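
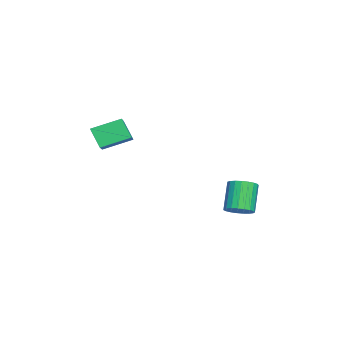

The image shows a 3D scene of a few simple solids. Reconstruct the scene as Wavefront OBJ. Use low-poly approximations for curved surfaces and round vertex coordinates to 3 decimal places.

v 2.493 -4.526 1.777
v 2.031 -5.088 2.843
v 2.049 -3.031 2.373
v 1.587 -3.593 3.439
v 3.853 -4.387 2.441
v 3.391 -4.949 3.507
v 3.409 -2.892 3.037
v 2.947 -3.454 4.103
v -1.689 1.894 -3.948
v -1.065 2.243 -3.524
v -2.148 2.315 -1.989
v -2.771 1.966 -2.412
v -1.229 2.519 -3.652
v -2.311 2.591 -2.117
v -1.471 2.687 -3.831
v -2.554 2.759 -2.296
v -1.751 2.717 -4.03
v -2.834 2.789 -2.495
v -2.021 2.606 -4.215
v -3.103 2.678 -2.68
v -2.233 2.371 -4.354
v -3.315 2.443 -2.818
v -2.351 2.054 -4.422
v -3.433 2.126 -2.887
v -2.354 1.71 -4.408
v -3.437 1.782 -2.873
v -2.242 1.397 -4.315
v -3.325 1.469 -2.78
v -2.035 1.17 -4.158
v -3.118 1.242 -2.623
v -1.768 1.068 -3.965
v -2.85 1.14 -2.429
v -1.487 1.109 -3.768
v -2.57 1.181 -2.233
v -1.241 1.286 -3.603
v -2.324 1.358 -2.068
v -1.072 1.568 -3.498
v -2.155 1.64 -1.962
v -1.01 1.906 -3.47
v -2.093 1.978 -1.934
f 2 4 1
f 5 2 1
f 1 4 3
f 3 5 1
f 2 8 4
f 6 2 5
f 6 8 2
f 4 8 3
f 7 5 3
f 3 8 7
f 7 6 5
f 8 6 7
f 10 9 13
f 10 13 11
f 11 13 14
f 11 14 12
f 13 9 15
f 13 15 14
f 14 15 16
f 14 16 12
f 15 9 17
f 15 17 16
f 16 17 18
f 16 18 12
f 17 9 19
f 17 19 18
f 18 19 20
f 18 20 12
f 19 9 21
f 19 21 20
f 20 21 22
f 20 22 12
f 21 9 23
f 21 23 22
f 22 23 24
f 22 24 12
f 23 9 25
f 23 25 24
f 24 25 26
f 24 26 12
f 25 9 27
f 25 27 26
f 26 27 28
f 26 28 12
f 27 9 29
f 27 29 28
f 28 29 30
f 28 30 12
f 29 9 31
f 29 31 30
f 30 31 32
f 30 32 12
f 31 9 33
f 31 33 32
f 32 33 34
f 32 34 12
f 33 9 35
f 33 35 34
f 34 35 36
f 34 36 12
f 35 9 37
f 35 37 36
f 36 37 38
f 36 38 12
f 37 9 39
f 37 39 38
f 38 39 40
f 38 40 12
f 39 9 10
f 39 10 40
f 40 10 11
f 40 11 12



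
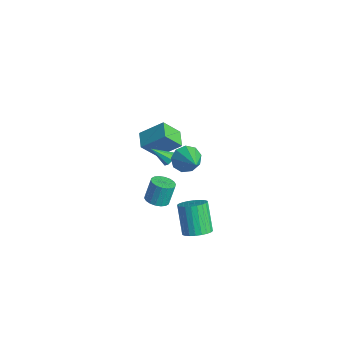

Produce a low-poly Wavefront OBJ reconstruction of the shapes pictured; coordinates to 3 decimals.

v -3.562 2.265 -3.719
v -3.794 1.277 -2.508
v -4.589 2.762 -3.51
v -4.822 1.774 -2.3
v -2.778 3.426 -2.62
v -3.011 2.438 -1.41
v -3.806 3.923 -2.412
v -4.038 2.935 -1.201
v -1.338 1.722 -1.723
v -0.922 1.688 -1.447
v -1.982 0.878 -0.857
v -1.149 1.975 -1.335
v -1.486 2.114 -1.45
v -1.737 2.024 -1.725
v -1.754 1.757 -1.998
v -1.527 1.469 -2.11
v -1.19 1.33 -1.995
v -0.939 1.421 -1.72
v 0.829 1.517 0.306
v 1.293 1.619 -0.446
v 2.331 1.223 1.194
v 1.232 2.156 -0.165
v 0.982 2.393 0.337
v 0.66 2.22 0.824
v 0.417 1.719 1.069
v 0.367 1.122 0.957
v 0.533 0.711 0.54
v 0.837 0.676 0.014
v 1.137 1.035 -0.376
v 3.83 0.418 -3.191
v 4.505 0.268 -2.696
v 3.444 0.592 -1.153
v 2.77 0.742 -1.649
v 4.532 0.595 -2.746
v 3.471 0.919 -1.203
v 4.453 0.895 -2.863
v 3.392 1.218 -1.32
v 4.279 1.122 -3.03
v 3.218 1.446 -1.488
v 4.037 1.242 -3.222
v 2.976 1.566 -1.68
v 3.763 1.237 -3.41
v 2.702 1.561 -1.867
v 3.499 1.107 -3.563
v 2.439 1.431 -2.021
v 3.286 0.872 -3.661
v 2.225 1.196 -2.118
v 3.156 0.568 -3.687
v 2.095 0.892 -2.144
v 3.129 0.241 -3.637
v 2.068 0.565 -2.094
v 3.208 -0.058 -3.52
v 2.147 0.265 -1.977
v 3.382 -0.286 -3.352
v 2.321 0.038 -1.81
v 3.624 -0.406 -3.16
v 2.563 -0.082 -1.618
v 3.898 -0.401 -2.973
v 2.837 -0.077 -1.43
v 4.161 -0.271 -2.819
v 3.101 0.053 -1.277
v 4.375 -0.036 -2.722
v 3.314 0.288 -1.179
v 0.791 -0.359 -2.545
v 1.366 0.062 -2.654
v 1.243 0.559 -1.384
v 0.669 0.139 -1.275
v 1.122 0.247 -2.75
v 1 0.744 -1.48
v 0.814 0.312 -2.806
v 0.691 0.809 -1.535
v 0.5 0.245 -2.809
v 0.378 0.742 -1.539
v 0.245 0.058 -2.761
v 0.122 0.555 -1.49
v 0.098 -0.212 -2.67
v -0.025 0.285 -1.399
v 0.088 -0.511 -2.554
v -0.035 -0.013 -1.283
v 0.217 -0.779 -2.436
v 0.094 -0.282 -1.166
v 0.46 -0.964 -2.34
v 0.338 -0.467 -1.07
v 0.769 -1.029 -2.285
v 0.646 -0.532 -1.014
v 1.082 -0.962 -2.281
v 0.96 -0.465 -1.011
v 1.338 -0.775 -2.33
v 1.215 -0.278 -1.059
v 1.485 -0.505 -2.421
v 1.362 -0.008 -1.15
v 1.495 -0.207 -2.537
v 1.372 0.291 -1.266
f 2 4 1
f 5 2 1
f 1 4 3
f 3 5 1
f 2 8 4
f 6 2 5
f 6 8 2
f 4 8 3
f 7 5 3
f 3 8 7
f 7 6 5
f 8 6 7
f 10 9 12
f 10 12 11
f 12 9 13
f 12 13 11
f 13 9 14
f 13 14 11
f 14 9 15
f 14 15 11
f 15 9 16
f 15 16 11
f 16 9 17
f 16 17 11
f 17 9 18
f 17 18 11
f 18 9 10
f 18 10 11
f 20 19 22
f 20 22 21
f 22 19 23
f 22 23 21
f 23 19 24
f 23 24 21
f 24 19 25
f 24 25 21
f 25 19 26
f 25 26 21
f 26 19 27
f 26 27 21
f 27 19 28
f 27 28 21
f 28 19 29
f 28 29 21
f 29 19 20
f 29 20 21
f 31 30 34
f 31 34 32
f 32 34 35
f 32 35 33
f 34 30 36
f 34 36 35
f 35 36 37
f 35 37 33
f 36 30 38
f 36 38 37
f 37 38 39
f 37 39 33
f 38 30 40
f 38 40 39
f 39 40 41
f 39 41 33
f 40 30 42
f 40 42 41
f 41 42 43
f 41 43 33
f 42 30 44
f 42 44 43
f 43 44 45
f 43 45 33
f 44 30 46
f 44 46 45
f 45 46 47
f 45 47 33
f 46 30 48
f 46 48 47
f 47 48 49
f 47 49 33
f 48 30 50
f 48 50 49
f 49 50 51
f 49 51 33
f 50 30 52
f 50 52 51
f 51 52 53
f 51 53 33
f 52 30 54
f 52 54 53
f 53 54 55
f 53 55 33
f 54 30 56
f 54 56 55
f 55 56 57
f 55 57 33
f 56 30 58
f 56 58 57
f 57 58 59
f 57 59 33
f 58 30 60
f 58 60 59
f 59 60 61
f 59 61 33
f 60 30 62
f 60 62 61
f 61 62 63
f 61 63 33
f 62 30 31
f 62 31 63
f 63 31 32
f 63 32 33
f 65 64 68
f 65 68 66
f 66 68 69
f 66 69 67
f 68 64 70
f 68 70 69
f 69 70 71
f 69 71 67
f 70 64 72
f 70 72 71
f 71 72 73
f 71 73 67
f 72 64 74
f 72 74 73
f 73 74 75
f 73 75 67
f 74 64 76
f 74 76 75
f 75 76 77
f 75 77 67
f 76 64 78
f 76 78 77
f 77 78 79
f 77 79 67
f 78 64 80
f 78 80 79
f 79 80 81
f 79 81 67
f 80 64 82
f 80 82 81
f 81 82 83
f 81 83 67
f 82 64 84
f 82 84 83
f 83 84 85
f 83 85 67
f 84 64 86
f 84 86 85
f 85 86 87
f 85 87 67
f 86 64 88
f 86 88 87
f 87 88 89
f 87 89 67
f 88 64 90
f 88 90 89
f 89 90 91
f 89 91 67
f 90 64 92
f 90 92 91
f 91 92 93
f 91 93 67
f 92 64 65
f 92 65 93
f 93 65 66
f 93 66 67



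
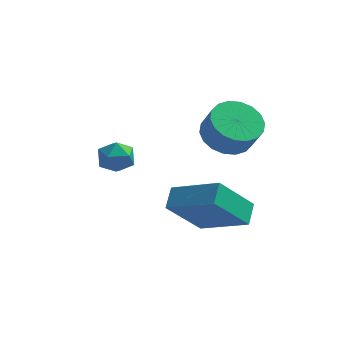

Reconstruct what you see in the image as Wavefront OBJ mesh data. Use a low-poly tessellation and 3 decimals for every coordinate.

v 2.278 -1.89 -2.98
v 1.261 -2.673 -1.512
v 2.311 -1.106 -2.539
v 1.294 -1.889 -1.071
v 3.966 -2.451 -2.109
v 2.949 -3.234 -0.641
v 3.999 -1.667 -1.668
v 2.982 -2.45 -0.2
v -1.373 -0.256 -1.092
v -1.07 0.041 -0.503
v -0.63 -1.161 -1.017
v -0.327 -0.864 -0.428
v -1.003 -1.126 -0.395
v -1.462 -0.566 -0.442
v -0.238 -0.554 -1.078
v -0.697 0.006 -1.125
v -0.369 -0.143 -0.495
v -0.842 -0.496 -0.073
v -0.858 -0.624 -1.447
v -1.331 -0.977 -1.025
v 2.78 0.089 0.406
v 3.21 -0.642 -0.045
v 3.63 -0.979 0.903
v 3.2 -0.249 1.354
v 3.503 -0.332 -0.064
v 3.923 -0.669 0.883
v 3.653 0.061 0.009
v 4.074 -0.276 0.957
v 3.631 0.46 0.161
v 4.051 0.122 1.109
v 3.439 0.785 0.362
v 3.86 0.447 1.309
v 3.118 0.972 0.571
v 3.538 0.634 1.519
v 2.729 0.984 0.748
v 3.149 0.647 1.696
v 2.35 0.819 0.857
v 2.77 0.482 1.805
v 2.057 0.509 0.877
v 2.477 0.172 1.824
v 1.906 0.116 0.803
v 2.327 -0.221 1.751
v 1.929 -0.282 0.651
v 2.349 -0.62 1.599
v 2.12 -0.607 0.451
v 2.541 -0.945 1.398
v 2.442 -0.794 0.241
v 2.862 -1.132 1.189
v 2.831 -0.807 0.064
v 3.251 -1.144 1.012
f 2 4 1
f 5 2 1
f 1 4 3
f 3 5 1
f 2 8 4
f 6 2 5
f 6 8 2
f 4 8 3
f 7 5 3
f 3 8 7
f 7 6 5
f 8 6 7
f 9 20 14
f 9 14 10
f 9 10 16
f 9 16 19
f 9 19 20
f 10 14 18
f 14 20 13
f 20 19 11
f 19 16 15
f 16 10 17
f 12 18 13
f 12 13 11
f 12 11 15
f 12 15 17
f 12 17 18
f 13 18 14
f 11 13 20
f 15 11 19
f 17 15 16
f 18 17 10
f 22 21 25
f 22 25 23
f 23 25 26
f 23 26 24
f 25 21 27
f 25 27 26
f 26 27 28
f 26 28 24
f 27 21 29
f 27 29 28
f 28 29 30
f 28 30 24
f 29 21 31
f 29 31 30
f 30 31 32
f 30 32 24
f 31 21 33
f 31 33 32
f 32 33 34
f 32 34 24
f 33 21 35
f 33 35 34
f 34 35 36
f 34 36 24
f 35 21 37
f 35 37 36
f 36 37 38
f 36 38 24
f 37 21 39
f 37 39 38
f 38 39 40
f 38 40 24
f 39 21 41
f 39 41 40
f 40 41 42
f 40 42 24
f 41 21 43
f 41 43 42
f 42 43 44
f 42 44 24
f 43 21 45
f 43 45 44
f 44 45 46
f 44 46 24
f 45 21 47
f 45 47 46
f 46 47 48
f 46 48 24
f 47 21 49
f 47 49 48
f 48 49 50
f 48 50 24
f 49 21 22
f 49 22 50
f 50 22 23
f 50 23 24



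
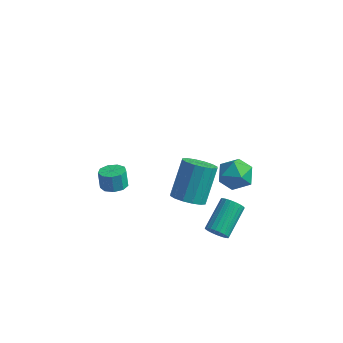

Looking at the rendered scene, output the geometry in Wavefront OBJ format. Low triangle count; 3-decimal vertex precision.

v 1.452 3.531 -3.006
v 1.825 3.982 -3.892
v 2.975 2.778 -2.748
v 3.348 3.229 -3.634
v 3.13 3.828 -2.785
v 2.189 4.293 -2.944
v 2.611 2.467 -3.696
v 1.67 2.932 -3.855
v 2.542 3.324 -4.318
v 2.863 4.165 -3.755
v 1.937 2.595 -2.885
v 2.258 3.436 -2.322
v 2.783 -3.395 1.501
v 3.179 -2.769 0.99
v 3.194 -1.44 2.628
v 2.797 -2.065 3.139
v 2.722 -2.697 0.935
v 2.736 -1.368 2.574
v 2.282 -2.812 1.032
v 2.296 -1.483 2.671
v 1.975 -3.083 1.255
v 1.989 -1.754 2.894
v 1.885 -3.438 1.544
v 1.899 -2.109 3.182
v 2.036 -3.781 1.821
v 2.05 -2.452 3.459
v 2.386 -4.02 2.012
v 2.401 -2.691 3.65
v 2.844 -4.092 2.066
v 2.858 -2.763 3.705
v 3.284 -3.977 1.969
v 3.298 -2.648 3.608
v 3.591 -3.706 1.746
v 3.605 -2.377 3.385
v 3.681 -3.351 1.458
v 3.695 -2.022 3.096
v 3.53 -3.008 1.181
v 3.544 -1.679 2.819
v 3.755 -2.095 -2.24
v 3.954 -1.817 -2.793
v 4.064 -0.147 -1.913
v 3.865 -0.425 -1.36
v 3.702 -1.79 -2.811
v 3.813 -0.121 -1.932
v 3.459 -1.81 -2.743
v 3.569 -0.14 -1.864
v 3.26 -1.873 -2.598
v 3.371 -0.204 -1.719
v 3.137 -1.97 -2.399
v 3.248 -0.301 -1.52
v 3.108 -2.086 -2.175
v 3.219 -0.416 -1.296
v 3.177 -2.203 -1.961
v 3.288 -0.534 -1.082
v 3.335 -2.304 -1.79
v 3.445 -0.634 -0.911
v 3.556 -2.373 -1.687
v 3.666 -0.703 -0.807
v 3.807 -2.399 -1.668
v 3.918 -0.73 -0.789
v 4.051 -2.38 -1.736
v 4.161 -0.71 -0.857
v 4.249 -2.316 -1.881
v 4.36 -0.647 -1.002
v 4.372 -2.219 -2.08
v 4.483 -0.55 -1.201
v 4.401 -2.104 -2.304
v 4.512 -0.434 -1.425
v 4.332 -1.986 -2.518
v 4.443 -0.317 -1.639
v 4.175 -1.886 -2.689
v 4.285 -0.216 -1.81
v -2.524 -0.77 -2.471
v -1.832 -0.56 -2.367
v -2.045 -0.34 -1.404
v -2.736 -0.55 -1.509
v -2.108 -0.171 -2.516
v -2.321 0.049 -1.554
v -2.578 -0.063 -2.645
v -2.791 0.157 -1.682
v -3.023 -0.285 -2.692
v -3.236 -0.065 -1.73
v -3.234 -0.735 -2.636
v -3.447 -0.515 -1.674
v -3.113 -1.2 -2.503
v -3.325 -0.98 -1.541
v -2.716 -1.465 -2.355
v -2.928 -1.245 -1.392
v -2.229 -1.404 -2.261
v -2.442 -1.184 -1.299
v -1.88 -1.047 -2.266
v -2.093 -0.827 -1.303
f 1 12 6
f 1 6 2
f 1 2 8
f 1 8 11
f 1 11 12
f 2 6 10
f 6 12 5
f 12 11 3
f 11 8 7
f 8 2 9
f 4 10 5
f 4 5 3
f 4 3 7
f 4 7 9
f 4 9 10
f 5 10 6
f 3 5 12
f 7 3 11
f 9 7 8
f 10 9 2
f 14 13 17
f 14 17 15
f 15 17 18
f 15 18 16
f 17 13 19
f 17 19 18
f 18 19 20
f 18 20 16
f 19 13 21
f 19 21 20
f 20 21 22
f 20 22 16
f 21 13 23
f 21 23 22
f 22 23 24
f 22 24 16
f 23 13 25
f 23 25 24
f 24 25 26
f 24 26 16
f 25 13 27
f 25 27 26
f 26 27 28
f 26 28 16
f 27 13 29
f 27 29 28
f 28 29 30
f 28 30 16
f 29 13 31
f 29 31 30
f 30 31 32
f 30 32 16
f 31 13 33
f 31 33 32
f 32 33 34
f 32 34 16
f 33 13 35
f 33 35 34
f 34 35 36
f 34 36 16
f 35 13 37
f 35 37 36
f 36 37 38
f 36 38 16
f 37 13 14
f 37 14 38
f 38 14 15
f 38 15 16
f 40 39 43
f 40 43 41
f 41 43 44
f 41 44 42
f 43 39 45
f 43 45 44
f 44 45 46
f 44 46 42
f 45 39 47
f 45 47 46
f 46 47 48
f 46 48 42
f 47 39 49
f 47 49 48
f 48 49 50
f 48 50 42
f 49 39 51
f 49 51 50
f 50 51 52
f 50 52 42
f 51 39 53
f 51 53 52
f 52 53 54
f 52 54 42
f 53 39 55
f 53 55 54
f 54 55 56
f 54 56 42
f 55 39 57
f 55 57 56
f 56 57 58
f 56 58 42
f 57 39 59
f 57 59 58
f 58 59 60
f 58 60 42
f 59 39 61
f 59 61 60
f 60 61 62
f 60 62 42
f 61 39 63
f 61 63 62
f 62 63 64
f 62 64 42
f 63 39 65
f 63 65 64
f 64 65 66
f 64 66 42
f 65 39 67
f 65 67 66
f 66 67 68
f 66 68 42
f 67 39 69
f 67 69 68
f 68 69 70
f 68 70 42
f 69 39 71
f 69 71 70
f 70 71 72
f 70 72 42
f 71 39 40
f 71 40 72
f 72 40 41
f 72 41 42
f 74 73 77
f 74 77 75
f 75 77 78
f 75 78 76
f 77 73 79
f 77 79 78
f 78 79 80
f 78 80 76
f 79 73 81
f 79 81 80
f 80 81 82
f 80 82 76
f 81 73 83
f 81 83 82
f 82 83 84
f 82 84 76
f 83 73 85
f 83 85 84
f 84 85 86
f 84 86 76
f 85 73 87
f 85 87 86
f 86 87 88
f 86 88 76
f 87 73 89
f 87 89 88
f 88 89 90
f 88 90 76
f 89 73 91
f 89 91 90
f 90 91 92
f 90 92 76
f 91 73 74
f 91 74 92
f 92 74 75
f 92 75 76



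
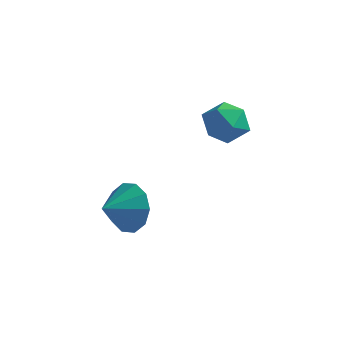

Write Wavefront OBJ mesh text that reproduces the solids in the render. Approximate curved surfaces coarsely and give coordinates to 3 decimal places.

v 0.805 3.071 0.977
v 1.703 3.285 1.265
v 1.077 1.555 1.255
v 1.975 1.769 1.543
v 1.217 2.04 2.08
v 1.049 2.977 1.908
v 1.731 1.863 0.612
v 1.563 2.8 0.44
v 2.275 2.539 1.04
v 1.958 2.648 1.947
v 0.822 2.192 0.573
v 0.505 2.301 1.48
v -0.381 -1.481 -1.324
v 0.249 -1.398 -0.463
v -0.859 -2.499 -0.876
v -0.315 -1.077 -0.335
v -0.904 -0.911 -0.585
v -1.293 -0.962 -1.117
v -1.334 -1.212 -1.728
v -1.011 -1.564 -2.185
v -0.447 -1.885 -2.312
v 0.142 -2.052 -2.063
v 0.531 -2.001 -1.53
v 0.572 -1.751 -0.919
f 1 12 6
f 1 6 2
f 1 2 8
f 1 8 11
f 1 11 12
f 2 6 10
f 6 12 5
f 12 11 3
f 11 8 7
f 8 2 9
f 4 10 5
f 4 5 3
f 4 3 7
f 4 7 9
f 4 9 10
f 5 10 6
f 3 5 12
f 7 3 11
f 9 7 8
f 10 9 2
f 14 13 16
f 14 16 15
f 16 13 17
f 16 17 15
f 17 13 18
f 17 18 15
f 18 13 19
f 18 19 15
f 19 13 20
f 19 20 15
f 20 13 21
f 20 21 15
f 21 13 22
f 21 22 15
f 22 13 23
f 22 23 15
f 23 13 24
f 23 24 15
f 24 13 14
f 24 14 15



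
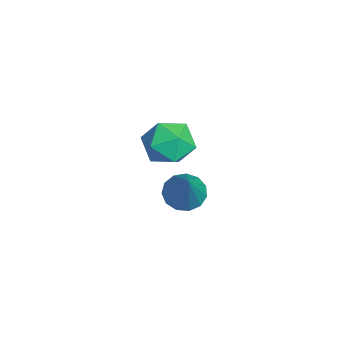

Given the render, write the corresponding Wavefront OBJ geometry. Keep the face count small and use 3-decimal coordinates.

v 1.574 0.147 -3.305
v 2.114 0.201 -3.715
v 2.806 0.053 -1.695
v 2.015 0.559 -3.619
v 1.776 0.786 -3.423
v 1.473 0.81 -3.19
v 1.202 0.623 -2.993
v 1.049 0.286 -2.896
v 1.063 -0.096 -2.928
v 1.238 -0.4 -3.081
v 1.521 -0.531 -3.304
v 1.82 -0.446 -3.528
v 2.041 -0.173 -3.681
v 2.297 -0.602 0.563
v 2.813 -0.008 0.89
v 3.347 -1.112 -0.17
v 3.863 -0.518 0.157
v 3.562 -1.141 0.654
v 2.913 -0.826 1.107
v 3.247 -0.294 -0.387
v 2.598 0.021 0.066
v 3.4 0.182 0.303
v 3.595 -0.342 0.946
v 2.565 -0.778 -0.226
v 2.76 -1.302 0.417
f 2 1 4
f 2 4 3
f 4 1 5
f 4 5 3
f 5 1 6
f 5 6 3
f 6 1 7
f 6 7 3
f 7 1 8
f 7 8 3
f 8 1 9
f 8 9 3
f 9 1 10
f 9 10 3
f 10 1 11
f 10 11 3
f 11 1 12
f 11 12 3
f 12 1 13
f 12 13 3
f 13 1 2
f 13 2 3
f 14 25 19
f 14 19 15
f 14 15 21
f 14 21 24
f 14 24 25
f 15 19 23
f 19 25 18
f 25 24 16
f 24 21 20
f 21 15 22
f 17 23 18
f 17 18 16
f 17 16 20
f 17 20 22
f 17 22 23
f 18 23 19
f 16 18 25
f 20 16 24
f 22 20 21
f 23 22 15



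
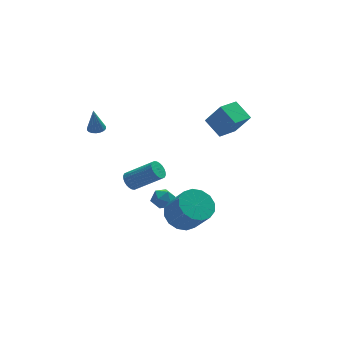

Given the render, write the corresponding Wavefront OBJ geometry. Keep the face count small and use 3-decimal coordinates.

v 0.835 -2.825 -2.265
v 1.33 -2.005 -1.887
v 1.841 -2.955 -0.497
v 1.345 -3.775 -0.875
v 0.838 -1.974 -1.685
v 1.349 -2.924 -0.294
v 0.345 -2.171 -1.638
v 0.855 -3.121 -0.248
v -0.017 -2.543 -1.76
v 0.494 -3.493 -0.369
v -0.151 -2.991 -2.016
v 0.36 -3.941 -0.626
v -0.021 -3.394 -2.34
v 0.49 -4.344 -0.949
v 0.339 -3.645 -2.643
v 0.85 -4.595 -1.253
v 0.831 -3.676 -2.846
v 1.342 -4.626 -1.455
v 1.325 -3.479 -2.892
v 1.835 -4.429 -1.502
v 1.686 -3.107 -2.771
v 2.197 -4.057 -1.38
v 1.82 -2.659 -2.514
v 2.331 -3.609 -1.124
v 1.69 -2.256 -2.191
v 2.201 -3.206 -0.8
v 1.285 1.493 -4.308
v 1.585 1.016 -3.867
v 0.235 1.124 -3.993
v 0.535 0.647 -3.552
v 0.577 1.346 -3.405
v 1.226 1.574 -3.6
v 0.594 0.566 -4.26
v 1.243 0.794 -4.455
v 1.158 0.443 -3.838
v 1.147 0.925 -3.309
v 0.673 1.215 -4.551
v 0.662 1.697 -4.022
v -2.165 2.952 1.024
v -1.865 2.54 1.048
v -2.315 2.928 2.456
v -1.717 2.712 1.067
v -1.658 2.931 1.077
v -1.7 3.154 1.076
v -1.833 3.337 1.065
v -2.032 3.444 1.046
v -2.258 3.453 1.023
v -2.465 3.364 1
v -2.613 3.192 0.981
v -2.672 2.973 0.971
v -2.631 2.75 0.972
v -2.497 2.567 0.983
v -2.298 2.46 1.002
v -2.072 2.451 1.025
v 3.95 -1.761 3.427
v 3.463 -0.773 4.097
v 3.301 -1.21 2.143
v 2.814 -0.221 2.814
v 5.006 -1.079 3.186
v 4.519 -0.09 3.857
v 4.357 -0.527 1.903
v 3.87 0.461 2.573
v -1.338 -0.839 -0.644
v -1.013 -0.368 -0.739
v 0.302 -1.049 0.369
v -0.022 -1.521 0.464
v -1.133 -0.304 -0.558
v 0.183 -0.985 0.55
v -1.283 -0.321 -0.39
v 0.032 -1.002 0.718
v -1.442 -0.417 -0.261
v -0.127 -1.098 0.848
v -1.585 -0.577 -0.19
v -0.27 -1.259 0.919
v -1.69 -0.778 -0.188
v -0.375 -1.459 0.921
v -1.742 -0.987 -0.255
v -0.427 -1.669 0.853
v -1.732 -1.175 -0.382
v -0.417 -1.856 0.726
v -1.662 -1.311 -0.549
v -0.347 -1.992 0.559
v -1.543 -1.375 -0.73
v -0.227 -2.056 0.378
v -1.392 -1.358 -0.898
v -0.077 -2.039 0.21
v -1.233 -1.262 -1.028
v 0.082 -1.943 0.081
v -1.09 -1.101 -1.099
v 0.225 -1.783 0.01
v -0.985 -0.901 -1.101
v 0.33 -1.582 0.008
v -0.933 -0.691 -1.033
v 0.382 -1.373 0.075
v -0.943 -0.504 -0.906
v 0.372 -1.185 0.202
f 2 1 5
f 2 5 3
f 3 5 6
f 3 6 4
f 5 1 7
f 5 7 6
f 6 7 8
f 6 8 4
f 7 1 9
f 7 9 8
f 8 9 10
f 8 10 4
f 9 1 11
f 9 11 10
f 10 11 12
f 10 12 4
f 11 1 13
f 11 13 12
f 12 13 14
f 12 14 4
f 13 1 15
f 13 15 14
f 14 15 16
f 14 16 4
f 15 1 17
f 15 17 16
f 16 17 18
f 16 18 4
f 17 1 19
f 17 19 18
f 18 19 20
f 18 20 4
f 19 1 21
f 19 21 20
f 20 21 22
f 20 22 4
f 21 1 23
f 21 23 22
f 22 23 24
f 22 24 4
f 23 1 25
f 23 25 24
f 24 25 26
f 24 26 4
f 25 1 2
f 25 2 26
f 26 2 3
f 26 3 4
f 27 38 32
f 27 32 28
f 27 28 34
f 27 34 37
f 27 37 38
f 28 32 36
f 32 38 31
f 38 37 29
f 37 34 33
f 34 28 35
f 30 36 31
f 30 31 29
f 30 29 33
f 30 33 35
f 30 35 36
f 31 36 32
f 29 31 38
f 33 29 37
f 35 33 34
f 36 35 28
f 40 39 42
f 40 42 41
f 42 39 43
f 42 43 41
f 43 39 44
f 43 44 41
f 44 39 45
f 44 45 41
f 45 39 46
f 45 46 41
f 46 39 47
f 46 47 41
f 47 39 48
f 47 48 41
f 48 39 49
f 48 49 41
f 49 39 50
f 49 50 41
f 50 39 51
f 50 51 41
f 51 39 52
f 51 52 41
f 52 39 53
f 52 53 41
f 53 39 54
f 53 54 41
f 54 39 40
f 54 40 41
f 56 58 55
f 59 56 55
f 55 58 57
f 57 59 55
f 56 62 58
f 60 56 59
f 60 62 56
f 58 62 57
f 61 59 57
f 57 62 61
f 61 60 59
f 62 60 61
f 64 63 67
f 64 67 65
f 65 67 68
f 65 68 66
f 67 63 69
f 67 69 68
f 68 69 70
f 68 70 66
f 69 63 71
f 69 71 70
f 70 71 72
f 70 72 66
f 71 63 73
f 71 73 72
f 72 73 74
f 72 74 66
f 73 63 75
f 73 75 74
f 74 75 76
f 74 76 66
f 75 63 77
f 75 77 76
f 76 77 78
f 76 78 66
f 77 63 79
f 77 79 78
f 78 79 80
f 78 80 66
f 79 63 81
f 79 81 80
f 80 81 82
f 80 82 66
f 81 63 83
f 81 83 82
f 82 83 84
f 82 84 66
f 83 63 85
f 83 85 84
f 84 85 86
f 84 86 66
f 85 63 87
f 85 87 86
f 86 87 88
f 86 88 66
f 87 63 89
f 87 89 88
f 88 89 90
f 88 90 66
f 89 63 91
f 89 91 90
f 90 91 92
f 90 92 66
f 91 63 93
f 91 93 92
f 92 93 94
f 92 94 66
f 93 63 95
f 93 95 94
f 94 95 96
f 94 96 66
f 95 63 64
f 95 64 96
f 96 64 65
f 96 65 66



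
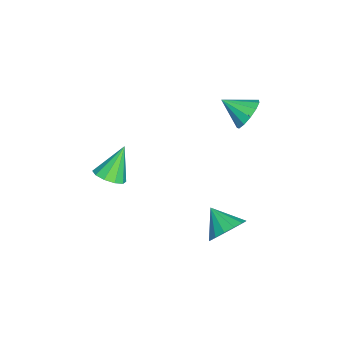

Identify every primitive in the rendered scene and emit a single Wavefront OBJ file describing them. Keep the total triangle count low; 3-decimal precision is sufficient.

v -0.51 2.738 -4.124
v -0.041 3.112 -3.25
v -1.31 1.762 -3.276
v -0.489 3.423 -3.315
v -0.942 3.55 -3.597
v -1.28 3.459 -4.02
v -1.411 3.175 -4.471
v -1.301 2.774 -4.829
v -0.979 2.363 -4.998
v -0.531 2.053 -4.932
v -0.078 1.926 -4.651
v 0.26 2.017 -4.228
v 0.391 2.301 -3.777
v 0.281 2.702 -3.419
v -0.179 -2.859 -0.542
v 0.547 -2.933 -0.107
v -1.061 -2.301 1.022
v 0.52 -2.444 -0.296
v 0.227 -2.113 -0.579
v -0.222 -2.067 -0.848
v -0.655 -2.324 -1.001
v -0.906 -2.785 -0.978
v -0.879 -3.274 -0.788
v -0.585 -3.605 -0.505
v -0.137 -3.651 -0.236
v 0.296 -3.394 -0.084
v -3.534 3.117 2.144
v -3.193 3.531 2.929
v -3.666 1.803 2.896
v -3.725 3.593 2.944
v -4.196 3.504 2.706
v -4.457 3.292 2.289
v -4.425 3.025 1.827
v -4.11 2.787 1.465
v -3.612 2.654 1.319
v -3.09 2.668 1.435
v -2.709 2.824 1.776
v -2.589 3.074 2.235
v -2.77 3.338 2.664
f 2 1 4
f 2 4 3
f 4 1 5
f 4 5 3
f 5 1 6
f 5 6 3
f 6 1 7
f 6 7 3
f 7 1 8
f 7 8 3
f 8 1 9
f 8 9 3
f 9 1 10
f 9 10 3
f 10 1 11
f 10 11 3
f 11 1 12
f 11 12 3
f 12 1 13
f 12 13 3
f 13 1 14
f 13 14 3
f 14 1 2
f 14 2 3
f 16 15 18
f 16 18 17
f 18 15 19
f 18 19 17
f 19 15 20
f 19 20 17
f 20 15 21
f 20 21 17
f 21 15 22
f 21 22 17
f 22 15 23
f 22 23 17
f 23 15 24
f 23 24 17
f 24 15 25
f 24 25 17
f 25 15 26
f 25 26 17
f 26 15 16
f 26 16 17
f 28 27 30
f 28 30 29
f 30 27 31
f 30 31 29
f 31 27 32
f 31 32 29
f 32 27 33
f 32 33 29
f 33 27 34
f 33 34 29
f 34 27 35
f 34 35 29
f 35 27 36
f 35 36 29
f 36 27 37
f 36 37 29
f 37 27 38
f 37 38 29
f 38 27 39
f 38 39 29
f 39 27 28
f 39 28 29



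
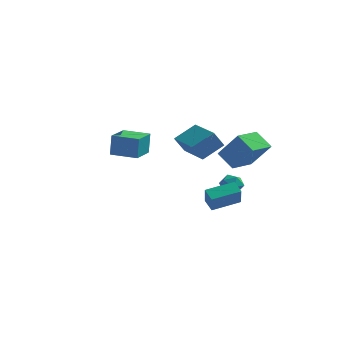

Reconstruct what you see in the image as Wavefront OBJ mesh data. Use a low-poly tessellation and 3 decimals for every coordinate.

v -0.569 0.732 -0.517
v 0.339 1.727 0.308
v -0.103 1.154 -1.539
v 0.805 2.15 -0.714
v 0.995 -0.77 -0.426
v 1.903 0.226 0.399
v 1.461 -0.347 -1.448
v 2.369 0.648 -0.623
v 2.578 -3.377 -3.208
v 2.764 -3.961 -2.153
v 3.86 -2.32 -2.85
v 4.047 -2.904 -1.795
v 3.133 -3.916 -3.605
v 3.32 -4.5 -2.55
v 4.416 -2.859 -3.247
v 4.602 -3.443 -2.192
v -4.528 1.093 -2.386
v -4.481 1.243 -0.964
v -4.467 2.802 -2.567
v -4.42 2.952 -1.146
v -2.86 1.028 -2.434
v -2.813 1.178 -1.013
v -2.799 2.737 -2.616
v -2.752 2.887 -1.194
v 2.289 1.935 -3.929
v 2.94 1.867 -3.528
v 2.3 0.713 -4.152
v 2.951 0.645 -3.751
v 2.294 0.815 -3.391
v 2.288 1.57 -3.254
v 2.952 1.01 -4.426
v 2.946 1.765 -4.289
v 3.35 1.296 -3.835
v 2.943 1.175 -3.196
v 2.297 1.405 -4.484
v 1.89 1.284 -3.845
v 2.871 0.6 -2.304
v 1.866 1.064 -1.481
v 3.447 2.267 -2.542
v 2.441 2.731 -1.718
v 4.079 0.409 -0.722
v 3.073 0.873 0.102
v 4.654 2.076 -0.959
v 3.649 2.54 -0.136
f 2 4 1
f 5 2 1
f 1 4 3
f 3 5 1
f 2 8 4
f 6 2 5
f 6 8 2
f 4 8 3
f 7 5 3
f 3 8 7
f 7 6 5
f 8 6 7
f 10 12 9
f 13 10 9
f 9 12 11
f 11 13 9
f 10 16 12
f 14 10 13
f 14 16 10
f 12 16 11
f 15 13 11
f 11 16 15
f 15 14 13
f 16 14 15
f 18 20 17
f 21 18 17
f 17 20 19
f 19 21 17
f 18 24 20
f 22 18 21
f 22 24 18
f 20 24 19
f 23 21 19
f 19 24 23
f 23 22 21
f 24 22 23
f 25 36 30
f 25 30 26
f 25 26 32
f 25 32 35
f 25 35 36
f 26 30 34
f 30 36 29
f 36 35 27
f 35 32 31
f 32 26 33
f 28 34 29
f 28 29 27
f 28 27 31
f 28 31 33
f 28 33 34
f 29 34 30
f 27 29 36
f 31 27 35
f 33 31 32
f 34 33 26
f 38 40 37
f 41 38 37
f 37 40 39
f 39 41 37
f 38 44 40
f 42 38 41
f 42 44 38
f 40 44 39
f 43 41 39
f 39 44 43
f 43 42 41
f 44 42 43



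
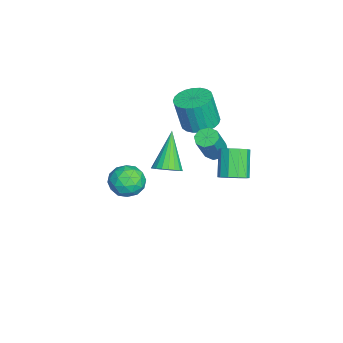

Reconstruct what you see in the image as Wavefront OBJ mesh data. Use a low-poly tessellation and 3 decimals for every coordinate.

v -1.475 -0.269 2.708
v -0.897 0.368 2.835
v -0.867 0.027 4.418
v -1.445 -0.611 4.292
v -1.189 0.535 2.876
v -1.159 0.194 4.46
v -1.525 0.58 2.892
v -1.495 0.238 4.476
v -1.854 0.495 2.88
v -1.824 0.153 4.464
v -2.125 0.294 2.842
v -2.095 -0.048 4.425
v -2.297 0.007 2.783
v -2.267 -0.335 4.367
v -2.343 -0.322 2.713
v -2.313 -0.664 4.297
v -2.258 -0.643 2.643
v -2.228 -0.984 4.226
v -2.053 -0.907 2.582
v -2.023 -1.248 4.165
v -1.761 -1.074 2.54
v -1.731 -1.415 4.124
v -1.425 -1.118 2.524
v -1.395 -1.46 4.108
v -1.096 -1.033 2.536
v -1.066 -1.375 4.12
v -0.825 -0.832 2.575
v -0.795 -1.174 4.158
v -0.653 -0.545 2.633
v -0.623 -0.887 4.217
v -0.607 -0.216 2.703
v -0.577 -0.558 4.287
v -0.692 0.104 2.774
v -0.662 -0.237 4.357
v -1.754 -2.77 -2.203
v -1.205 -3.478 -2.388
v -2.595 -3.642 -1.352
v -2.046 -4.35 -1.537
v -1.742 -3.659 -1.02
v -1.223 -3.12 -1.546
v -2.577 -4 -2.194
v -2.058 -3.461 -2.72
v -1.714 -4.238 -2.382
v -1.198 -4.028 -1.656
v -2.602 -3.092 -2.084
v -2.086 -2.882 -1.358
v -1.406 -3.047 -2.37
v -2.394 -4.073 -1.37
v -2.216 -3.666 -1.066
v -1.893 -4.083 -1.175
v -1.416 -2.837 -1.875
v -1.094 -3.253 -1.984
v -1.409 -3.36 -1.18
v -2.706 -3.867 -1.756
v -2.384 -4.283 -1.865
v -1.907 -3.037 -2.565
v -1.584 -3.454 -2.674
v -2.391 -3.76 -2.56
v -1.383 -3.911 -2.475
v -1.877 -4.423 -1.975
v -2.189 -4.217 -2.361
v -1.883 -3.9 -2.67
v -1.079 -3.787 -2.049
v -1.573 -4.3 -1.549
v -1.395 -3.893 -1.245
v -1.09 -3.577 -1.554
v -1.378 -4.234 -2.045
v -2.227 -2.82 -2.191
v -2.721 -3.333 -1.691
v -2.71 -3.543 -2.186
v -2.405 -3.227 -2.495
v -1.923 -2.697 -1.765
v -2.417 -3.209 -1.265
v -1.917 -3.22 -1.07
v -1.611 -2.903 -1.379
v -2.422 -2.886 -1.695
v -0.816 -1.681 -0.058
v -0.362 -1.302 0.316
v -2.184 -1.559 1.478
v -0.507 -1.096 0.171
v -0.706 -0.991 -0.015
v -0.924 -1.006 -0.207
v -1.123 -1.137 -0.374
v -1.269 -1.362 -0.486
v -1.337 -1.643 -0.524
v -1.315 -1.93 -0.482
v -1.207 -2.174 -0.366
v -1.031 -2.333 -0.197
v -0.818 -2.379 -0.004
v -0.605 -2.305 0.18
v -0.429 -2.123 0.322
v -0.319 -1.864 0.399
v -0.295 -1.574 0.397
v 0.407 0.477 2.386
v 0.66 0.05 2.149
v 1.346 -0.303 3.516
v 1.093 0.123 3.754
v 0.887 0.404 2.127
v 1.573 0.051 3.494
v 0.832 0.801 2.257
v 1.518 0.448 3.624
v 0.528 1.008 2.463
v 1.214 0.655 3.83
v 0.154 0.903 2.624
v 0.84 0.55 3.991
v -0.073 0.549 2.646
v 0.613 0.196 4.013
v -0.018 0.152 2.516
v 0.668 -0.201 3.883
v 0.286 -0.055 2.31
v 0.972 -0.408 3.677
v 2.365 1.318 2.252
v 2.827 1.532 2.671
v 1.878 1.517 3.727
v 1.415 1.302 3.308
v 2.643 1.858 2.51
v 1.693 1.843 3.566
v 2.352 1.977 2.25
v 1.402 1.962 3.306
v 2.066 1.845 1.991
v 1.116 1.83 3.047
v 1.894 1.511 1.832
v 0.945 1.496 2.887
v 1.902 1.103 1.833
v 0.953 1.088 2.889
v 2.087 0.777 1.994
v 1.137 0.762 3.05
v 2.378 0.658 2.254
v 1.428 0.643 3.31
v 2.664 0.79 2.513
v 1.714 0.775 3.569
v 2.835 1.124 2.673
v 1.886 1.109 3.728
f 2 1 5
f 2 5 3
f 3 5 6
f 3 6 4
f 5 1 7
f 5 7 6
f 6 7 8
f 6 8 4
f 7 1 9
f 7 9 8
f 8 9 10
f 8 10 4
f 9 1 11
f 9 11 10
f 10 11 12
f 10 12 4
f 11 1 13
f 11 13 12
f 12 13 14
f 12 14 4
f 13 1 15
f 13 15 14
f 14 15 16
f 14 16 4
f 15 1 17
f 15 17 16
f 16 17 18
f 16 18 4
f 17 1 19
f 17 19 18
f 18 19 20
f 18 20 4
f 19 1 21
f 19 21 20
f 20 21 22
f 20 22 4
f 21 1 23
f 21 23 22
f 22 23 24
f 22 24 4
f 23 1 25
f 23 25 24
f 24 25 26
f 24 26 4
f 25 1 27
f 25 27 26
f 26 27 28
f 26 28 4
f 27 1 29
f 27 29 28
f 28 29 30
f 28 30 4
f 29 1 31
f 29 31 30
f 30 31 32
f 30 32 4
f 31 1 33
f 31 33 32
f 32 33 34
f 32 34 4
f 33 1 2
f 33 2 34
f 34 2 3
f 34 3 4
f 35 72 51
f 72 46 75
f 51 75 40
f 72 75 51
f 35 51 47
f 51 40 52
f 47 52 36
f 51 52 47
f 35 47 56
f 47 36 57
f 56 57 42
f 47 57 56
f 35 56 68
f 56 42 71
f 68 71 45
f 56 71 68
f 35 68 72
f 68 45 76
f 72 76 46
f 68 76 72
f 36 52 63
f 52 40 66
f 63 66 44
f 52 66 63
f 40 75 53
f 75 46 74
f 53 74 39
f 75 74 53
f 46 76 73
f 76 45 69
f 73 69 37
f 76 69 73
f 45 71 70
f 71 42 58
f 70 58 41
f 71 58 70
f 42 57 62
f 57 36 59
f 62 59 43
f 57 59 62
f 38 64 50
f 64 44 65
f 50 65 39
f 64 65 50
f 38 50 48
f 50 39 49
f 48 49 37
f 50 49 48
f 38 48 55
f 48 37 54
f 55 54 41
f 48 54 55
f 38 55 60
f 55 41 61
f 60 61 43
f 55 61 60
f 38 60 64
f 60 43 67
f 64 67 44
f 60 67 64
f 39 65 53
f 65 44 66
f 53 66 40
f 65 66 53
f 37 49 73
f 49 39 74
f 73 74 46
f 49 74 73
f 41 54 70
f 54 37 69
f 70 69 45
f 54 69 70
f 43 61 62
f 61 41 58
f 62 58 42
f 61 58 62
f 44 67 63
f 67 43 59
f 63 59 36
f 67 59 63
f 78 77 80
f 78 80 79
f 80 77 81
f 80 81 79
f 81 77 82
f 81 82 79
f 82 77 83
f 82 83 79
f 83 77 84
f 83 84 79
f 84 77 85
f 84 85 79
f 85 77 86
f 85 86 79
f 86 77 87
f 86 87 79
f 87 77 88
f 87 88 79
f 88 77 89
f 88 89 79
f 89 77 90
f 89 90 79
f 90 77 91
f 90 91 79
f 91 77 92
f 91 92 79
f 92 77 93
f 92 93 79
f 93 77 78
f 93 78 79
f 95 94 98
f 95 98 96
f 96 98 99
f 96 99 97
f 98 94 100
f 98 100 99
f 99 100 101
f 99 101 97
f 100 94 102
f 100 102 101
f 101 102 103
f 101 103 97
f 102 94 104
f 102 104 103
f 103 104 105
f 103 105 97
f 104 94 106
f 104 106 105
f 105 106 107
f 105 107 97
f 106 94 108
f 106 108 107
f 107 108 109
f 107 109 97
f 108 94 110
f 108 110 109
f 109 110 111
f 109 111 97
f 110 94 95
f 110 95 111
f 111 95 96
f 111 96 97
f 113 112 116
f 113 116 114
f 114 116 117
f 114 117 115
f 116 112 118
f 116 118 117
f 117 118 119
f 117 119 115
f 118 112 120
f 118 120 119
f 119 120 121
f 119 121 115
f 120 112 122
f 120 122 121
f 121 122 123
f 121 123 115
f 122 112 124
f 122 124 123
f 123 124 125
f 123 125 115
f 124 112 126
f 124 126 125
f 125 126 127
f 125 127 115
f 126 112 128
f 126 128 127
f 127 128 129
f 127 129 115
f 128 112 130
f 128 130 129
f 129 130 131
f 129 131 115
f 130 112 132
f 130 132 131
f 131 132 133
f 131 133 115
f 132 112 113
f 132 113 133
f 133 113 114
f 133 114 115



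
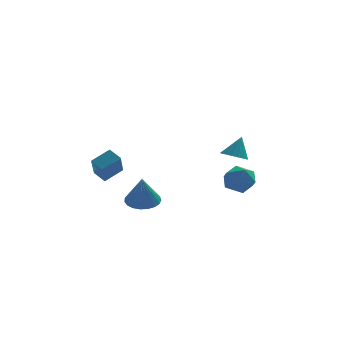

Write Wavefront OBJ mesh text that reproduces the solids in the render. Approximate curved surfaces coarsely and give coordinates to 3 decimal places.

v -2.021 -3.08 -1.953
v -0.987 -3.192 -1.95
v -2.099 -3.74 -0.067
v -1.034 -2.785 -1.81
v -1.252 -2.43 -1.694
v -1.602 -2.187 -1.623
v -2.025 -2.098 -1.609
v -2.448 -2.179 -1.655
v -2.796 -2.416 -1.752
v -3.011 -2.767 -1.884
v -3.054 -3.173 -2.028
v -2.919 -3.562 -2.159
v -2.629 -3.868 -2.254
v -2.234 -4.038 -2.297
v -1.801 -4.042 -2.281
v -1.407 -3.879 -2.208
v -1.119 -3.579 -2.091
v 3.062 0.662 -2.522
v 3.694 1.489 -2.976
v 4.226 0.551 -1.104
v 4.858 1.378 -1.558
v 3.825 1.612 -1.147
v 3.106 1.681 -2.023
v 4.814 0.359 -2.057
v 4.095 0.428 -2.933
v 4.776 1.302 -2.688
v 4.165 2.077 -2.126
v 3.755 -0.037 -1.954
v 3.144 0.738 -1.392
v -3.961 1.021 -1.931
v -4.164 -0.232 -0.518
v -4.561 1.642 -1.467
v -4.764 0.388 -0.054
v -2.856 1.592 -1.266
v -3.059 0.338 0.147
v -3.456 2.212 -0.802
v -3.659 0.959 0.611
v 3.163 -2.829 1.185
v 3.902 -3.175 1.033
v 3.637 -2.411 2.535
v 3.944 -2.802 0.903
v 3.806 -2.435 0.838
v 3.522 -2.158 0.852
v 3.155 -2.035 0.943
v 2.79 -2.094 1.089
v 2.511 -2.321 1.257
v 2.381 -2.665 1.408
v 2.431 -3.046 1.509
v 2.648 -3.377 1.535
v 2.984 -3.583 1.482
v 3.36 -3.616 1.36
v 3.692 -3.469 1.198
f 2 1 4
f 2 4 3
f 4 1 5
f 4 5 3
f 5 1 6
f 5 6 3
f 6 1 7
f 6 7 3
f 7 1 8
f 7 8 3
f 8 1 9
f 8 9 3
f 9 1 10
f 9 10 3
f 10 1 11
f 10 11 3
f 11 1 12
f 11 12 3
f 12 1 13
f 12 13 3
f 13 1 14
f 13 14 3
f 14 1 15
f 14 15 3
f 15 1 16
f 15 16 3
f 16 1 17
f 16 17 3
f 17 1 2
f 17 2 3
f 18 29 23
f 18 23 19
f 18 19 25
f 18 25 28
f 18 28 29
f 19 23 27
f 23 29 22
f 29 28 20
f 28 25 24
f 25 19 26
f 21 27 22
f 21 22 20
f 21 20 24
f 21 24 26
f 21 26 27
f 22 27 23
f 20 22 29
f 24 20 28
f 26 24 25
f 27 26 19
f 31 33 30
f 34 31 30
f 30 33 32
f 32 34 30
f 31 37 33
f 35 31 34
f 35 37 31
f 33 37 32
f 36 34 32
f 32 37 36
f 36 35 34
f 37 35 36
f 39 38 41
f 39 41 40
f 41 38 42
f 41 42 40
f 42 38 43
f 42 43 40
f 43 38 44
f 43 44 40
f 44 38 45
f 44 45 40
f 45 38 46
f 45 46 40
f 46 38 47
f 46 47 40
f 47 38 48
f 47 48 40
f 48 38 49
f 48 49 40
f 49 38 50
f 49 50 40
f 50 38 51
f 50 51 40
f 51 38 52
f 51 52 40
f 52 38 39
f 52 39 40



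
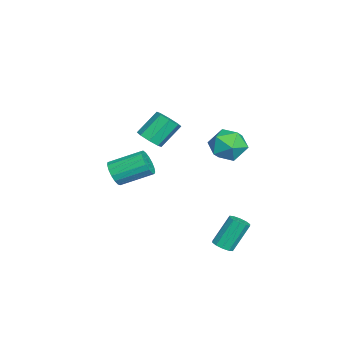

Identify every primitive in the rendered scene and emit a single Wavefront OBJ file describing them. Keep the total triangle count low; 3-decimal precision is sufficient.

v 1.612 3.014 0.921
v 2.668 2.774 0.948
v 1.372 2.126 2.412
v 2.428 1.886 2.439
v 2.1 2.906 2.6
v 2.248 3.454 1.678
v 1.792 1.446 1.682
v 1.94 1.994 0.76
v 2.779 1.805 1.418
v 2.969 2.708 1.986
v 1.071 2.192 1.374
v 1.261 3.095 1.942
v 3.727 2.344 -4.45
v 4.218 2.671 -4.454
v 3.704 3.463 -2.934
v 3.213 3.136 -2.93
v 3.96 2.853 -4.637
v 3.446 3.645 -3.116
v 3.613 2.84 -4.748
v 3.099 3.633 -3.227
v 3.31 2.638 -4.745
v 2.795 3.431 -3.225
v 3.166 2.324 -4.63
v 2.651 3.116 -3.11
v 3.236 2.017 -4.446
v 2.722 2.809 -2.926
v 3.494 1.835 -4.264
v 2.98 2.627 -2.743
v 3.841 1.847 -4.153
v 3.327 2.64 -2.632
v 4.145 2.049 -4.155
v 3.63 2.842 -2.635
v 4.289 2.364 -4.27
v 3.774 3.156 -2.75
v 0.188 -1.568 0.873
v 0.606 -1.949 1.38
v 0.01 -1.013 2.574
v -0.408 -0.632 2.067
v 0.887 -1.49 1.16
v 0.291 -0.554 2.355
v 0.759 -1.076 0.772
v 0.162 -0.14 1.966
v 0.296 -0.951 0.443
v -0.3 -0.015 1.637
v -0.23 -1.187 0.366
v -0.826 -0.251 1.56
v -0.511 -1.646 0.585
v -1.107 -0.71 1.78
v -0.382 -2.06 0.974
v -0.979 -1.124 2.168
v 0.08 -2.185 1.303
v -0.516 -1.249 2.497
v -3.096 -3.757 -3.541
v -2.747 -3.407 -4.208
v -2.914 -1.634 -3.366
v -3.264 -1.983 -2.699
v -3.135 -3.404 -4.291
v -3.303 -1.631 -3.449
v -3.515 -3.482 -4.203
v -3.682 -1.709 -3.361
v -3.798 -3.622 -3.963
v -3.966 -1.849 -3.121
v -3.921 -3.794 -3.626
v -4.088 -2.021 -2.784
v -3.855 -3.957 -3.27
v -4.022 -2.184 -2.428
v -3.615 -4.074 -2.976
v -3.782 -2.301 -2.134
v -3.256 -4.118 -2.811
v -3.423 -2.345 -1.969
v -2.861 -4.08 -2.814
v -3.028 -2.307 -1.972
v -2.519 -3.967 -2.983
v -2.687 -2.194 -2.141
v -2.31 -3.806 -3.28
v -2.477 -2.033 -2.438
v -2.281 -3.634 -3.637
v -2.448 -1.861 -2.795
v -2.439 -3.49 -3.972
v -2.606 -1.717 -3.13
f 1 12 6
f 1 6 2
f 1 2 8
f 1 8 11
f 1 11 12
f 2 6 10
f 6 12 5
f 12 11 3
f 11 8 7
f 8 2 9
f 4 10 5
f 4 5 3
f 4 3 7
f 4 7 9
f 4 9 10
f 5 10 6
f 3 5 12
f 7 3 11
f 9 7 8
f 10 9 2
f 14 13 17
f 14 17 15
f 15 17 18
f 15 18 16
f 17 13 19
f 17 19 18
f 18 19 20
f 18 20 16
f 19 13 21
f 19 21 20
f 20 21 22
f 20 22 16
f 21 13 23
f 21 23 22
f 22 23 24
f 22 24 16
f 23 13 25
f 23 25 24
f 24 25 26
f 24 26 16
f 25 13 27
f 25 27 26
f 26 27 28
f 26 28 16
f 27 13 29
f 27 29 28
f 28 29 30
f 28 30 16
f 29 13 31
f 29 31 30
f 30 31 32
f 30 32 16
f 31 13 33
f 31 33 32
f 32 33 34
f 32 34 16
f 33 13 14
f 33 14 34
f 34 14 15
f 34 15 16
f 36 35 39
f 36 39 37
f 37 39 40
f 37 40 38
f 39 35 41
f 39 41 40
f 40 41 42
f 40 42 38
f 41 35 43
f 41 43 42
f 42 43 44
f 42 44 38
f 43 35 45
f 43 45 44
f 44 45 46
f 44 46 38
f 45 35 47
f 45 47 46
f 46 47 48
f 46 48 38
f 47 35 49
f 47 49 48
f 48 49 50
f 48 50 38
f 49 35 51
f 49 51 50
f 50 51 52
f 50 52 38
f 51 35 36
f 51 36 52
f 52 36 37
f 52 37 38
f 54 53 57
f 54 57 55
f 55 57 58
f 55 58 56
f 57 53 59
f 57 59 58
f 58 59 60
f 58 60 56
f 59 53 61
f 59 61 60
f 60 61 62
f 60 62 56
f 61 53 63
f 61 63 62
f 62 63 64
f 62 64 56
f 63 53 65
f 63 65 64
f 64 65 66
f 64 66 56
f 65 53 67
f 65 67 66
f 66 67 68
f 66 68 56
f 67 53 69
f 67 69 68
f 68 69 70
f 68 70 56
f 69 53 71
f 69 71 70
f 70 71 72
f 70 72 56
f 71 53 73
f 71 73 72
f 72 73 74
f 72 74 56
f 73 53 75
f 73 75 74
f 74 75 76
f 74 76 56
f 75 53 77
f 75 77 76
f 76 77 78
f 76 78 56
f 77 53 79
f 77 79 78
f 78 79 80
f 78 80 56
f 79 53 54
f 79 54 80
f 80 54 55
f 80 55 56



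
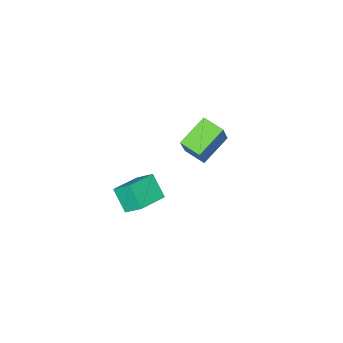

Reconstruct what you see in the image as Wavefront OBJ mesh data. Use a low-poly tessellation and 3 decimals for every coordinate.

v -2.893 0.611 2.733
v -2.07 1.139 4.292
v -3.084 1.722 2.458
v -2.261 2.249 4.017
v -1.319 0.671 1.883
v -0.496 1.198 3.442
v -1.51 1.781 1.608
v -0.687 2.309 3.167
v 2.986 2.065 3.774
v 2.776 2.913 4.537
v 3.095 2.966 2.802
v 2.885 3.814 3.565
v 4.495 2.186 4.055
v 4.285 3.034 4.818
v 4.604 3.087 3.083
v 4.394 3.935 3.846
f 2 4 1
f 5 2 1
f 1 4 3
f 3 5 1
f 2 8 4
f 6 2 5
f 6 8 2
f 4 8 3
f 7 5 3
f 3 8 7
f 7 6 5
f 8 6 7
f 10 12 9
f 13 10 9
f 9 12 11
f 11 13 9
f 10 16 12
f 14 10 13
f 14 16 10
f 12 16 11
f 15 13 11
f 11 16 15
f 15 14 13
f 16 14 15



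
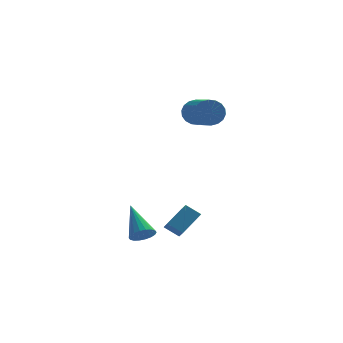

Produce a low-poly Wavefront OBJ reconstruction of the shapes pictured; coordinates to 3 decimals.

v 1.797 1.09 1.925
v 2.188 0.936 1.198
v 2.594 -1.104 1.848
v 2.203 -0.95 2.575
v 2.464 1.061 1.416
v 2.871 -0.98 2.066
v 2.609 1.192 1.735
v 3.015 -0.849 2.385
v 2.592 1.302 2.092
v 2.999 -0.739 2.742
v 2.418 1.37 2.416
v 2.825 -0.67 3.066
v 2.121 1.383 2.642
v 2.528 -0.657 3.292
v 1.76 1.338 2.727
v 2.166 -0.702 3.377
v 1.406 1.244 2.652
v 1.812 -0.796 3.302
v 1.129 1.12 2.434
v 1.536 -0.921 3.084
v 0.985 0.989 2.115
v 1.391 -1.052 2.765
v 1.001 0.879 1.758
v 1.408 -1.162 2.408
v 1.175 0.81 1.434
v 1.582 -1.23 2.084
v 1.472 0.797 1.208
v 1.879 -1.243 1.858
v 1.834 0.842 1.123
v 2.24 -1.198 1.773
v 0.411 -3.317 -4.978
v 0.515 -4.067 -4.421
v -0.324 -3.017 -4.438
v -0.22 -3.767 -3.881
v 1.4 -2.513 -4.079
v 1.504 -3.263 -3.522
v 0.665 -2.213 -3.539
v 0.769 -2.963 -2.982
v -1.498 -4.494 -4.293
v -1.047 -4.077 -4.63
v -1.962 -2.886 -2.927
v -1.315 -4.026 -4.781
v -1.619 -4.068 -4.835
v -1.899 -4.194 -4.782
v -2.099 -4.379 -4.632
v -2.181 -4.587 -4.415
v -2.127 -4.777 -4.174
v -1.948 -4.91 -3.956
v -1.681 -4.961 -3.805
v -1.377 -4.92 -3.751
v -1.097 -4.794 -3.804
v -0.896 -4.608 -3.954
v -0.815 -4.4 -4.171
v -0.869 -4.211 -4.412
f 2 1 5
f 2 5 3
f 3 5 6
f 3 6 4
f 5 1 7
f 5 7 6
f 6 7 8
f 6 8 4
f 7 1 9
f 7 9 8
f 8 9 10
f 8 10 4
f 9 1 11
f 9 11 10
f 10 11 12
f 10 12 4
f 11 1 13
f 11 13 12
f 12 13 14
f 12 14 4
f 13 1 15
f 13 15 14
f 14 15 16
f 14 16 4
f 15 1 17
f 15 17 16
f 16 17 18
f 16 18 4
f 17 1 19
f 17 19 18
f 18 19 20
f 18 20 4
f 19 1 21
f 19 21 20
f 20 21 22
f 20 22 4
f 21 1 23
f 21 23 22
f 22 23 24
f 22 24 4
f 23 1 25
f 23 25 24
f 24 25 26
f 24 26 4
f 25 1 27
f 25 27 26
f 26 27 28
f 26 28 4
f 27 1 29
f 27 29 28
f 28 29 30
f 28 30 4
f 29 1 2
f 29 2 30
f 30 2 3
f 30 3 4
f 32 34 31
f 35 32 31
f 31 34 33
f 33 35 31
f 32 38 34
f 36 32 35
f 36 38 32
f 34 38 33
f 37 35 33
f 33 38 37
f 37 36 35
f 38 36 37
f 40 39 42
f 40 42 41
f 42 39 43
f 42 43 41
f 43 39 44
f 43 44 41
f 44 39 45
f 44 45 41
f 45 39 46
f 45 46 41
f 46 39 47
f 46 47 41
f 47 39 48
f 47 48 41
f 48 39 49
f 48 49 41
f 49 39 50
f 49 50 41
f 50 39 51
f 50 51 41
f 51 39 52
f 51 52 41
f 52 39 53
f 52 53 41
f 53 39 54
f 53 54 41
f 54 39 40
f 54 40 41



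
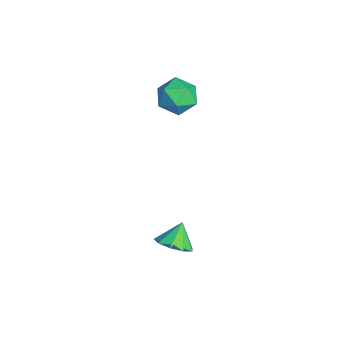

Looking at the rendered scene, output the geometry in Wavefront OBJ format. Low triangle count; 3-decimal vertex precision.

v 2.957 -2.171 -3.371
v 3.901 -1.842 -2.964
v 2.263 -1.569 -2.249
v 3.625 -1.323 -3.412
v 3.037 -1.201 -3.841
v 2.411 -1.533 -4.05
v 2.04 -2.163 -3.942
v 2.099 -2.796 -3.566
v 2.559 -3.137 -3.1
v 3.205 -3.026 -2.76
v 3.735 -2.514 -2.706
v -3.054 0.172 3.939
v -1.885 0 3.558
v -3.395 -1.8 3.782
v -2.226 -1.972 3.401
v -2.454 -1.635 4.574
v -2.243 -0.417 4.67
v -3.037 -1.383 2.67
v -2.826 -0.165 2.766
v -1.875 -0.961 2.773
v -1.514 -1.117 3.95
v -3.766 -0.683 3.39
v -3.405 -0.839 4.567
f 2 1 4
f 2 4 3
f 4 1 5
f 4 5 3
f 5 1 6
f 5 6 3
f 6 1 7
f 6 7 3
f 7 1 8
f 7 8 3
f 8 1 9
f 8 9 3
f 9 1 10
f 9 10 3
f 10 1 11
f 10 11 3
f 11 1 2
f 11 2 3
f 12 23 17
f 12 17 13
f 12 13 19
f 12 19 22
f 12 22 23
f 13 17 21
f 17 23 16
f 23 22 14
f 22 19 18
f 19 13 20
f 15 21 16
f 15 16 14
f 15 14 18
f 15 18 20
f 15 20 21
f 16 21 17
f 14 16 23
f 18 14 22
f 20 18 19
f 21 20 13



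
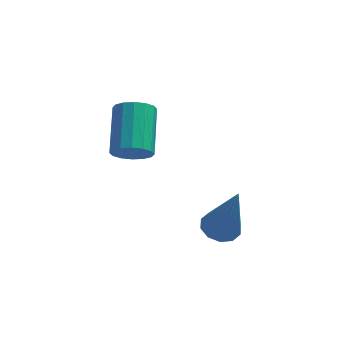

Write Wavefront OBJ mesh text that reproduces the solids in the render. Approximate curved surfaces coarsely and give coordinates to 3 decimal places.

v -1.631 0.903 2.637
v -1.297 0.62 3.131
v -1.234 2.093 3.936
v -1.569 2.377 3.443
v -1.058 0.729 2.913
v -0.995 2.202 3.718
v -0.972 0.884 2.621
v -0.909 2.357 3.426
v -1.063 1.045 2.334
v -1 2.518 3.139
v -1.306 1.168 2.128
v -1.243 2.641 2.933
v -1.637 1.22 2.058
v -1.574 2.693 2.864
v -1.966 1.187 2.144
v -1.903 2.66 2.949
v -2.205 1.078 2.362
v -2.142 2.551 3.167
v -2.291 0.923 2.654
v -2.228 2.396 3.459
v -2.2 0.762 2.941
v -2.137 2.235 3.746
v -1.957 0.639 3.147
v -1.894 2.112 3.952
v -1.626 0.587 3.216
v -1.563 2.06 4.022
v 1.002 0.726 -0.796
v 1.611 0.921 -0.915
v 1.498 0.394 1.196
v 1.396 1.243 -0.808
v 1.031 1.368 -0.696
v 0.654 1.247 -0.623
v 0.411 0.928 -0.615
v 0.393 0.531 -0.677
v 0.608 0.209 -0.785
v 0.973 0.085 -0.896
v 1.35 0.205 -0.97
v 1.593 0.525 -0.977
f 2 1 5
f 2 5 3
f 3 5 6
f 3 6 4
f 5 1 7
f 5 7 6
f 6 7 8
f 6 8 4
f 7 1 9
f 7 9 8
f 8 9 10
f 8 10 4
f 9 1 11
f 9 11 10
f 10 11 12
f 10 12 4
f 11 1 13
f 11 13 12
f 12 13 14
f 12 14 4
f 13 1 15
f 13 15 14
f 14 15 16
f 14 16 4
f 15 1 17
f 15 17 16
f 16 17 18
f 16 18 4
f 17 1 19
f 17 19 18
f 18 19 20
f 18 20 4
f 19 1 21
f 19 21 20
f 20 21 22
f 20 22 4
f 21 1 23
f 21 23 22
f 22 23 24
f 22 24 4
f 23 1 25
f 23 25 24
f 24 25 26
f 24 26 4
f 25 1 2
f 25 2 26
f 26 2 3
f 26 3 4
f 28 27 30
f 28 30 29
f 30 27 31
f 30 31 29
f 31 27 32
f 31 32 29
f 32 27 33
f 32 33 29
f 33 27 34
f 33 34 29
f 34 27 35
f 34 35 29
f 35 27 36
f 35 36 29
f 36 27 37
f 36 37 29
f 37 27 38
f 37 38 29
f 38 27 28
f 38 28 29



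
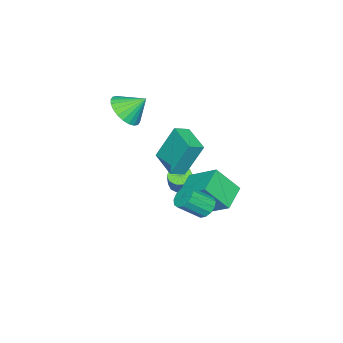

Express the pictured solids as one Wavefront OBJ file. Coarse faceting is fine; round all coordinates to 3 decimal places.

v -4.338 -3.265 -2.955
v -4.766 -2.534 -1.143
v -3.455 -2.014 -3.251
v -3.883 -1.283 -1.439
v -3.677 -3.657 -2.641
v -4.105 -2.926 -0.829
v -2.794 -2.406 -2.937
v -3.222 -1.675 -1.125
v -3.838 -2.441 -4.257
v -3.342 -2.344 -4.543
v -2.847 -2.122 -3.609
v -3.342 -2.219 -3.323
v -3.52 -2.034 -4.522
v -3.025 -1.812 -3.588
v -3.82 -1.879 -4.4
v -3.325 -1.657 -3.466
v -4.126 -1.939 -4.223
v -3.631 -1.717 -3.289
v -4.322 -2.191 -4.06
v -3.827 -1.969 -3.126
v -4.333 -2.538 -3.971
v -3.838 -2.316 -3.037
v -4.155 -2.848 -3.992
v -3.66 -2.626 -3.058
v -3.855 -3.003 -4.114
v -3.36 -2.781 -3.18
v -3.549 -2.943 -4.291
v -3.054 -2.721 -3.357
v -3.353 -2.691 -4.454
v -2.858 -2.469 -3.52
v -0.733 -0.313 -1.008
v -0.537 1.094 -0.039
v -1.235 0.583 -2.208
v -1.039 1.99 -1.24
v 0.519 -0.19 -1.44
v 0.715 1.217 -0.472
v 0.017 0.706 -2.641
v 0.213 2.113 -1.672
v -1.286 -3.799 1.682
v -0.59 -3.227 1.414
v -1.654 -2.961 2.518
v -0.86 -3.122 1.189
v -1.195 -3.119 1.04
v -1.543 -3.221 0.988
v -1.853 -3.41 1.041
v -2.076 -3.658 1.193
v -2.179 -3.929 1.419
v -2.146 -4.179 1.684
v -1.982 -4.372 1.95
v -1.712 -4.477 2.175
v -1.377 -4.48 2.325
v -1.029 -4.378 2.377
v -0.719 -4.189 2.323
v -0.496 -3.94 2.172
v -0.393 -3.67 1.946
v -0.426 -3.42 1.68
v 1.341 1.61 -1.052
v 1.731 2.048 -0.991
v 2.409 1.329 -0.148
v 2.019 0.89 -0.208
v 1.497 2.099 -0.76
v 2.175 1.379 0.083
v 1.213 1.994 -0.622
v 1.892 1.274 0.222
v 0.97 1.767 -0.62
v 1.649 1.047 0.223
v 0.845 1.49 -0.755
v 1.523 0.77 0.088
v 0.877 1.251 -0.985
v 1.555 0.532 -0.141
v 1.056 1.127 -1.235
v 1.735 0.407 -0.392
v 1.326 1.155 -1.428
v 2.004 0.436 -0.584
v 1.6 1.328 -1.501
v 2.279 0.609 -0.657
v 1.792 1.591 -1.431
v 2.471 0.871 -0.588
v 1.841 1.859 -1.241
v 2.519 1.139 -0.398
f 2 4 1
f 5 2 1
f 1 4 3
f 3 5 1
f 2 8 4
f 6 2 5
f 6 8 2
f 4 8 3
f 7 5 3
f 3 8 7
f 7 6 5
f 8 6 7
f 10 9 13
f 10 13 11
f 11 13 14
f 11 14 12
f 13 9 15
f 13 15 14
f 14 15 16
f 14 16 12
f 15 9 17
f 15 17 16
f 16 17 18
f 16 18 12
f 17 9 19
f 17 19 18
f 18 19 20
f 18 20 12
f 19 9 21
f 19 21 20
f 20 21 22
f 20 22 12
f 21 9 23
f 21 23 22
f 22 23 24
f 22 24 12
f 23 9 25
f 23 25 24
f 24 25 26
f 24 26 12
f 25 9 27
f 25 27 26
f 26 27 28
f 26 28 12
f 27 9 29
f 27 29 28
f 28 29 30
f 28 30 12
f 29 9 10
f 29 10 30
f 30 10 11
f 30 11 12
f 32 34 31
f 35 32 31
f 31 34 33
f 33 35 31
f 32 38 34
f 36 32 35
f 36 38 32
f 34 38 33
f 37 35 33
f 33 38 37
f 37 36 35
f 38 36 37
f 40 39 42
f 40 42 41
f 42 39 43
f 42 43 41
f 43 39 44
f 43 44 41
f 44 39 45
f 44 45 41
f 45 39 46
f 45 46 41
f 46 39 47
f 46 47 41
f 47 39 48
f 47 48 41
f 48 39 49
f 48 49 41
f 49 39 50
f 49 50 41
f 50 39 51
f 50 51 41
f 51 39 52
f 51 52 41
f 52 39 53
f 52 53 41
f 53 39 54
f 53 54 41
f 54 39 55
f 54 55 41
f 55 39 56
f 55 56 41
f 56 39 40
f 56 40 41
f 58 57 61
f 58 61 59
f 59 61 62
f 59 62 60
f 61 57 63
f 61 63 62
f 62 63 64
f 62 64 60
f 63 57 65
f 63 65 64
f 64 65 66
f 64 66 60
f 65 57 67
f 65 67 66
f 66 67 68
f 66 68 60
f 67 57 69
f 67 69 68
f 68 69 70
f 68 70 60
f 69 57 71
f 69 71 70
f 70 71 72
f 70 72 60
f 71 57 73
f 71 73 72
f 72 73 74
f 72 74 60
f 73 57 75
f 73 75 74
f 74 75 76
f 74 76 60
f 75 57 77
f 75 77 76
f 76 77 78
f 76 78 60
f 77 57 79
f 77 79 78
f 78 79 80
f 78 80 60
f 79 57 58
f 79 58 80
f 80 58 59
f 80 59 60



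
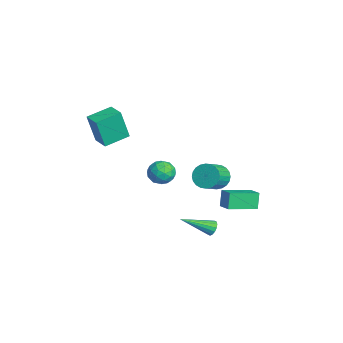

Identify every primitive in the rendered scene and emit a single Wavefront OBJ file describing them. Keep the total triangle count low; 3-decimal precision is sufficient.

v -2.269 3.282 -2.122
v -1.774 3.192 -2.807
v -0.917 2.388 -2.083
v -1.411 2.478 -1.398
v -1.641 3.461 -2.666
v -0.784 2.657 -1.942
v -1.603 3.703 -2.442
v -0.746 2.899 -1.719
v -1.667 3.88 -2.17
v -0.81 3.077 -1.446
v -1.822 3.967 -1.89
v -0.965 3.163 -1.166
v -2.045 3.949 -1.645
v -1.188 3.146 -0.921
v -2.303 3.83 -1.473
v -1.446 3.026 -0.749
v -2.555 3.627 -1.4
v -1.698 2.823 -0.676
v -2.763 3.372 -1.437
v -1.906 2.568 -0.713
v -2.896 3.103 -1.578
v -2.039 2.299 -0.854
v -2.934 2.861 -1.801
v -2.077 2.057 -1.078
v -2.87 2.683 -2.074
v -2.013 1.88 -1.35
v -2.715 2.597 -2.354
v -1.858 1.793 -1.63
v -2.492 2.614 -2.599
v -1.635 1.811 -1.875
v -2.234 2.734 -2.771
v -1.377 1.93 -2.047
v -1.982 2.937 -2.844
v -1.125 2.133 -2.12
v 0.902 2.779 -2.336
v 0.5 2.951 -1.349
v 0.589 4.48 -2.759
v 0.187 4.651 -1.771
v 1.813 3.029 -2.009
v 1.411 3.2 -1.021
v 1.5 4.729 -2.431
v 1.098 4.901 -1.444
v 3.605 1.784 -2.133
v 3.994 1.927 -1.853
v 3.575 0.056 -1.207
v 3.785 2.002 -1.72
v 3.528 2.018 -1.698
v 3.291 1.972 -1.792
v 3.139 1.875 -1.977
v 3.111 1.754 -2.204
v 3.216 1.641 -2.412
v 3.425 1.566 -2.545
v 3.682 1.549 -2.568
v 3.919 1.596 -2.474
v 4.071 1.692 -2.288
v 4.099 1.814 -2.061
v -1.296 -3.594 2.307
v -1.345 -4.042 4.153
v -1.802 -2.188 2.634
v -1.851 -2.636 4.48
v -0.249 -3.244 2.42
v -0.298 -3.692 4.266
v -0.755 -1.838 2.747
v -0.804 -2.286 4.593
v 0.913 -0.256 0.55
v 1.405 0.25 0.968
v 1.415 -1.29 1.212
v 1.907 -0.784 1.63
v 1.097 -0.769 1.76
v 0.787 -0.13 1.35
v 2.033 -0.91 0.83
v 1.723 -0.271 0.42
v 2.097 -0.154 1.141
v 1.518 -0.067 1.716
v 1.302 -0.973 0.464
v 0.723 -0.886 1.039
v 1.115 0.088 0.701
v 1.705 -1.128 1.479
v 1.229 -1.119 1.555
v 1.518 -0.822 1.801
v 0.752 -0.135 0.925
v 1.041 0.162 1.171
v 0.86 -0.437 1.637
v 1.779 -1.202 1.009
v 2.068 -0.905 1.255
v 1.302 -0.218 0.379
v 1.591 0.079 0.625
v 1.96 -0.603 0.543
v 1.811 0.148 1.048
v 2.106 -0.46 1.438
v 2.18 -0.534 0.967
v 1.998 -0.159 0.726
v 1.471 0.199 1.386
v 1.766 -0.409 1.775
v 1.29 -0.4 1.851
v 1.107 -0.024 1.611
v 1.877 -0.039 1.488
v 1.054 -0.631 0.405
v 1.349 -1.239 0.794
v 1.713 -1.016 0.569
v 1.53 -0.64 0.329
v 0.714 -0.58 0.742
v 1.009 -1.188 1.132
v 0.822 -0.881 1.454
v 0.64 -0.506 1.213
v 0.943 -1.001 0.692
f 2 1 5
f 2 5 3
f 3 5 6
f 3 6 4
f 5 1 7
f 5 7 6
f 6 7 8
f 6 8 4
f 7 1 9
f 7 9 8
f 8 9 10
f 8 10 4
f 9 1 11
f 9 11 10
f 10 11 12
f 10 12 4
f 11 1 13
f 11 13 12
f 12 13 14
f 12 14 4
f 13 1 15
f 13 15 14
f 14 15 16
f 14 16 4
f 15 1 17
f 15 17 16
f 16 17 18
f 16 18 4
f 17 1 19
f 17 19 18
f 18 19 20
f 18 20 4
f 19 1 21
f 19 21 20
f 20 21 22
f 20 22 4
f 21 1 23
f 21 23 22
f 22 23 24
f 22 24 4
f 23 1 25
f 23 25 24
f 24 25 26
f 24 26 4
f 25 1 27
f 25 27 26
f 26 27 28
f 26 28 4
f 27 1 29
f 27 29 28
f 28 29 30
f 28 30 4
f 29 1 31
f 29 31 30
f 30 31 32
f 30 32 4
f 31 1 33
f 31 33 32
f 32 33 34
f 32 34 4
f 33 1 2
f 33 2 34
f 34 2 3
f 34 3 4
f 36 38 35
f 39 36 35
f 35 38 37
f 37 39 35
f 36 42 38
f 40 36 39
f 40 42 36
f 38 42 37
f 41 39 37
f 37 42 41
f 41 40 39
f 42 40 41
f 44 43 46
f 44 46 45
f 46 43 47
f 46 47 45
f 47 43 48
f 47 48 45
f 48 43 49
f 48 49 45
f 49 43 50
f 49 50 45
f 50 43 51
f 50 51 45
f 51 43 52
f 51 52 45
f 52 43 53
f 52 53 45
f 53 43 54
f 53 54 45
f 54 43 55
f 54 55 45
f 55 43 56
f 55 56 45
f 56 43 44
f 56 44 45
f 58 60 57
f 61 58 57
f 57 60 59
f 59 61 57
f 58 64 60
f 62 58 61
f 62 64 58
f 60 64 59
f 63 61 59
f 59 64 63
f 63 62 61
f 64 62 63
f 65 102 81
f 102 76 105
f 81 105 70
f 102 105 81
f 65 81 77
f 81 70 82
f 77 82 66
f 81 82 77
f 65 77 86
f 77 66 87
f 86 87 72
f 77 87 86
f 65 86 98
f 86 72 101
f 98 101 75
f 86 101 98
f 65 98 102
f 98 75 106
f 102 106 76
f 98 106 102
f 66 82 93
f 82 70 96
f 93 96 74
f 82 96 93
f 70 105 83
f 105 76 104
f 83 104 69
f 105 104 83
f 76 106 103
f 106 75 99
f 103 99 67
f 106 99 103
f 75 101 100
f 101 72 88
f 100 88 71
f 101 88 100
f 72 87 92
f 87 66 89
f 92 89 73
f 87 89 92
f 68 94 80
f 94 74 95
f 80 95 69
f 94 95 80
f 68 80 78
f 80 69 79
f 78 79 67
f 80 79 78
f 68 78 85
f 78 67 84
f 85 84 71
f 78 84 85
f 68 85 90
f 85 71 91
f 90 91 73
f 85 91 90
f 68 90 94
f 90 73 97
f 94 97 74
f 90 97 94
f 69 95 83
f 95 74 96
f 83 96 70
f 95 96 83
f 67 79 103
f 79 69 104
f 103 104 76
f 79 104 103
f 71 84 100
f 84 67 99
f 100 99 75
f 84 99 100
f 73 91 92
f 91 71 88
f 92 88 72
f 91 88 92
f 74 97 93
f 97 73 89
f 93 89 66
f 97 89 93



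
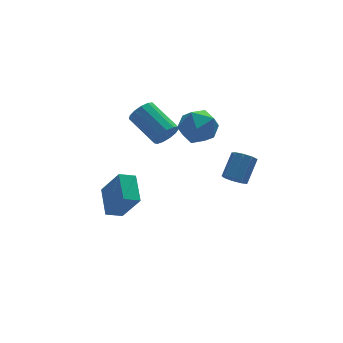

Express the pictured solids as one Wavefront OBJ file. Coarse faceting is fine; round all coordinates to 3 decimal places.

v -2.697 2.426 -5.38
v -3.647 2.471 -5.012
v -2.307 4.044 -4.571
v -3.257 4.088 -4.203
v -2.063 1.392 -3.617
v -3.013 1.436 -3.249
v -1.673 3.009 -2.808
v -2.623 3.054 -2.44
v -0.472 0.182 2.474
v 0.242 1.165 2.584
v 1.098 -0.905 1.976
v 1.812 0.078 2.086
v 1.307 -0.422 3.077
v 0.336 0.249 3.385
v 1.004 0.011 1.175
v 0.033 0.682 1.483
v 1.154 1.059 1.781
v 1.342 0.791 2.956
v -0.002 -0.531 1.604
v 0.186 -0.799 2.779
v 1.561 -2.53 -0.365
v 1.999 -2.319 -0.882
v 2.897 -1.559 0.187
v 2.459 -1.77 0.705
v 1.646 -1.992 -0.819
v 2.544 -1.231 0.25
v 1.254 -1.916 -0.543
v 2.151 -1.155 0.526
v 1.005 -2.128 -0.184
v 1.903 -1.367 0.885
v 1.016 -2.528 0.091
v 1.914 -1.767 1.16
v 1.283 -2.929 0.153
v 2.181 -2.169 1.222
v 1.68 -3.144 -0.028
v 2.577 -2.383 1.042
v 2.021 -3.072 -0.366
v 2.919 -2.311 0.704
v 2.147 -2.746 -0.703
v 3.045 -1.985 0.366
v -0.162 2.351 0.438
v 0.213 2.801 -0.15
v -0.484 4.64 0.815
v -0.858 4.189 1.402
v -0.22 2.718 -0.304
v -0.917 4.556 0.66
v -0.635 2.518 -0.223
v -1.332 4.356 0.742
v -0.9 2.265 0.068
v -1.597 4.103 1.033
v -0.93 2.039 0.477
v -1.627 3.878 1.441
v -0.716 1.912 0.873
v -1.413 3.751 1.837
v -0.326 1.925 1.131
v -1.023 3.763 2.095
v 0.116 2.072 1.169
v -0.581 3.911 2.133
v 0.47 2.308 0.975
v -0.227 4.147 1.939
v 0.623 2.558 0.61
v -0.073 4.396 1.575
v 0.528 2.742 0.191
v -0.169 4.58 1.155
f 2 4 1
f 5 2 1
f 1 4 3
f 3 5 1
f 2 8 4
f 6 2 5
f 6 8 2
f 4 8 3
f 7 5 3
f 3 8 7
f 7 6 5
f 8 6 7
f 9 20 14
f 9 14 10
f 9 10 16
f 9 16 19
f 9 19 20
f 10 14 18
f 14 20 13
f 20 19 11
f 19 16 15
f 16 10 17
f 12 18 13
f 12 13 11
f 12 11 15
f 12 15 17
f 12 17 18
f 13 18 14
f 11 13 20
f 15 11 19
f 17 15 16
f 18 17 10
f 22 21 25
f 22 25 23
f 23 25 26
f 23 26 24
f 25 21 27
f 25 27 26
f 26 27 28
f 26 28 24
f 27 21 29
f 27 29 28
f 28 29 30
f 28 30 24
f 29 21 31
f 29 31 30
f 30 31 32
f 30 32 24
f 31 21 33
f 31 33 32
f 32 33 34
f 32 34 24
f 33 21 35
f 33 35 34
f 34 35 36
f 34 36 24
f 35 21 37
f 35 37 36
f 36 37 38
f 36 38 24
f 37 21 39
f 37 39 38
f 38 39 40
f 38 40 24
f 39 21 22
f 39 22 40
f 40 22 23
f 40 23 24
f 42 41 45
f 42 45 43
f 43 45 46
f 43 46 44
f 45 41 47
f 45 47 46
f 46 47 48
f 46 48 44
f 47 41 49
f 47 49 48
f 48 49 50
f 48 50 44
f 49 41 51
f 49 51 50
f 50 51 52
f 50 52 44
f 51 41 53
f 51 53 52
f 52 53 54
f 52 54 44
f 53 41 55
f 53 55 54
f 54 55 56
f 54 56 44
f 55 41 57
f 55 57 56
f 56 57 58
f 56 58 44
f 57 41 59
f 57 59 58
f 58 59 60
f 58 60 44
f 59 41 61
f 59 61 60
f 60 61 62
f 60 62 44
f 61 41 63
f 61 63 62
f 62 63 64
f 62 64 44
f 63 41 42
f 63 42 64
f 64 42 43
f 64 43 44



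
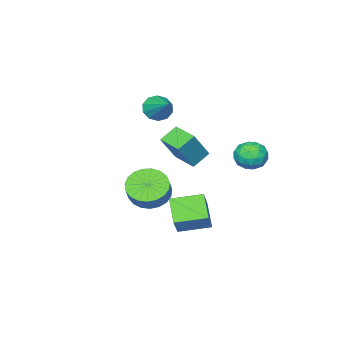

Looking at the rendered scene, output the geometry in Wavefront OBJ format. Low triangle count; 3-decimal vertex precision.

v 3.023 2.292 -2.812
v 2.355 1.364 -1.872
v 1.899 3.393 -2.525
v 1.23 2.466 -1.585
v 3.87 2.854 -1.655
v 3.201 1.927 -0.715
v 2.745 3.956 -1.368
v 2.077 3.028 -0.428
v -1.435 -3.356 1.863
v -0.796 -3.33 1.383
v -0.805 -2.004 2.777
v -1.144 -3.037 1.19
v -1.604 -2.866 1.254
v -1.999 -2.883 1.551
v -2.179 -3.08 1.967
v -2.074 -3.383 2.343
v -1.726 -3.676 2.536
v -1.266 -3.847 2.472
v -0.871 -3.83 2.175
v -0.691 -3.633 1.759
v -1.551 3.468 1.529
v -0.924 4.033 1.27
v -0.876 2.407 0.85
v -0.249 2.972 0.591
v -0.319 2.75 1.443
v -0.736 3.406 1.863
v -1.064 3.034 0.257
v -1.481 3.69 0.677
v -0.623 3.765 0.484
v -0.162 3.589 1.217
v -1.638 2.851 0.903
v -1.177 2.675 1.636
v -1.297 3.844 1.459
v -0.503 2.596 0.661
v -0.544 2.466 1.162
v -0.176 2.798 1.009
v -1.186 3.475 1.807
v -0.817 3.807 1.655
v -0.462 3.053 1.757
v -0.983 2.633 0.465
v -0.614 2.965 0.313
v -1.624 3.642 1.111
v -1.256 3.974 0.958
v -1.338 3.387 0.363
v -0.751 4.018 0.845
v -0.354 3.394 0.446
v -0.834 3.431 0.25
v -1.079 3.816 0.496
v -0.48 3.915 1.275
v -0.083 3.291 0.876
v -0.124 3.161 1.377
v -0.37 3.546 1.624
v -0.303 3.757 0.813
v -1.717 3.149 1.244
v -1.32 2.525 0.845
v -1.43 2.894 0.496
v -1.676 3.279 0.743
v -1.446 3.046 1.674
v -1.049 2.422 1.275
v -0.721 2.624 1.624
v -0.966 3.009 1.87
v -1.497 2.683 1.307
v 0.279 -2.224 -2.939
v 1.107 -2.013 -3.617
v 1.728 -1.565 -2.719
v 0.901 -1.776 -2.041
v 0.865 -1.63 -3.641
v 1.486 -1.182 -2.743
v 0.522 -1.35 -3.543
v 1.143 -0.902 -2.645
v 0.137 -1.221 -3.341
v 0.759 -0.773 -2.444
v -0.223 -1.266 -3.07
v 0.398 -0.817 -2.172
v -0.496 -1.476 -2.776
v 0.125 -1.028 -1.878
v -0.635 -1.815 -2.51
v -0.014 -1.367 -1.612
v -0.617 -2.226 -2.318
v 0.005 -1.778 -1.42
v -0.443 -2.636 -2.234
v 0.178 -2.188 -1.336
v -0.144 -2.974 -2.271
v 0.477 -2.526 -1.374
v 0.228 -3.184 -2.424
v 0.849 -2.735 -1.527
v 0.609 -3.227 -2.666
v 1.23 -2.779 -1.769
v 0.933 -3.097 -2.955
v 1.554 -2.648 -2.058
v 1.144 -2.815 -3.242
v 1.765 -2.367 -2.344
v 1.205 -2.432 -3.475
v 1.826 -1.984 -2.578
v 1.878 1.056 1.224
v 1.015 1.221 1.818
v 2.028 2.34 1.087
v 1.165 2.504 1.681
v 2.915 1.096 2.719
v 2.052 1.26 3.313
v 3.065 2.379 2.582
v 2.202 2.544 3.176
f 2 4 1
f 5 2 1
f 1 4 3
f 3 5 1
f 2 8 4
f 6 2 5
f 6 8 2
f 4 8 3
f 7 5 3
f 3 8 7
f 7 6 5
f 8 6 7
f 10 9 12
f 10 12 11
f 12 9 13
f 12 13 11
f 13 9 14
f 13 14 11
f 14 9 15
f 14 15 11
f 15 9 16
f 15 16 11
f 16 9 17
f 16 17 11
f 17 9 18
f 17 18 11
f 18 9 19
f 18 19 11
f 19 9 20
f 19 20 11
f 20 9 10
f 20 10 11
f 21 58 37
f 58 32 61
f 37 61 26
f 58 61 37
f 21 37 33
f 37 26 38
f 33 38 22
f 37 38 33
f 21 33 42
f 33 22 43
f 42 43 28
f 33 43 42
f 21 42 54
f 42 28 57
f 54 57 31
f 42 57 54
f 21 54 58
f 54 31 62
f 58 62 32
f 54 62 58
f 22 38 49
f 38 26 52
f 49 52 30
f 38 52 49
f 26 61 39
f 61 32 60
f 39 60 25
f 61 60 39
f 32 62 59
f 62 31 55
f 59 55 23
f 62 55 59
f 31 57 56
f 57 28 44
f 56 44 27
f 57 44 56
f 28 43 48
f 43 22 45
f 48 45 29
f 43 45 48
f 24 50 36
f 50 30 51
f 36 51 25
f 50 51 36
f 24 36 34
f 36 25 35
f 34 35 23
f 36 35 34
f 24 34 41
f 34 23 40
f 41 40 27
f 34 40 41
f 24 41 46
f 41 27 47
f 46 47 29
f 41 47 46
f 24 46 50
f 46 29 53
f 50 53 30
f 46 53 50
f 25 51 39
f 51 30 52
f 39 52 26
f 51 52 39
f 23 35 59
f 35 25 60
f 59 60 32
f 35 60 59
f 27 40 56
f 40 23 55
f 56 55 31
f 40 55 56
f 29 47 48
f 47 27 44
f 48 44 28
f 47 44 48
f 30 53 49
f 53 29 45
f 49 45 22
f 53 45 49
f 64 63 67
f 64 67 65
f 65 67 68
f 65 68 66
f 67 63 69
f 67 69 68
f 68 69 70
f 68 70 66
f 69 63 71
f 69 71 70
f 70 71 72
f 70 72 66
f 71 63 73
f 71 73 72
f 72 73 74
f 72 74 66
f 73 63 75
f 73 75 74
f 74 75 76
f 74 76 66
f 75 63 77
f 75 77 76
f 76 77 78
f 76 78 66
f 77 63 79
f 77 79 78
f 78 79 80
f 78 80 66
f 79 63 81
f 79 81 80
f 80 81 82
f 80 82 66
f 81 63 83
f 81 83 82
f 82 83 84
f 82 84 66
f 83 63 85
f 83 85 84
f 84 85 86
f 84 86 66
f 85 63 87
f 85 87 86
f 86 87 88
f 86 88 66
f 87 63 89
f 87 89 88
f 88 89 90
f 88 90 66
f 89 63 91
f 89 91 90
f 90 91 92
f 90 92 66
f 91 63 93
f 91 93 92
f 92 93 94
f 92 94 66
f 93 63 64
f 93 64 94
f 94 64 65
f 94 65 66
f 96 98 95
f 99 96 95
f 95 98 97
f 97 99 95
f 96 102 98
f 100 96 99
f 100 102 96
f 98 102 97
f 101 99 97
f 97 102 101
f 101 100 99
f 102 100 101

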